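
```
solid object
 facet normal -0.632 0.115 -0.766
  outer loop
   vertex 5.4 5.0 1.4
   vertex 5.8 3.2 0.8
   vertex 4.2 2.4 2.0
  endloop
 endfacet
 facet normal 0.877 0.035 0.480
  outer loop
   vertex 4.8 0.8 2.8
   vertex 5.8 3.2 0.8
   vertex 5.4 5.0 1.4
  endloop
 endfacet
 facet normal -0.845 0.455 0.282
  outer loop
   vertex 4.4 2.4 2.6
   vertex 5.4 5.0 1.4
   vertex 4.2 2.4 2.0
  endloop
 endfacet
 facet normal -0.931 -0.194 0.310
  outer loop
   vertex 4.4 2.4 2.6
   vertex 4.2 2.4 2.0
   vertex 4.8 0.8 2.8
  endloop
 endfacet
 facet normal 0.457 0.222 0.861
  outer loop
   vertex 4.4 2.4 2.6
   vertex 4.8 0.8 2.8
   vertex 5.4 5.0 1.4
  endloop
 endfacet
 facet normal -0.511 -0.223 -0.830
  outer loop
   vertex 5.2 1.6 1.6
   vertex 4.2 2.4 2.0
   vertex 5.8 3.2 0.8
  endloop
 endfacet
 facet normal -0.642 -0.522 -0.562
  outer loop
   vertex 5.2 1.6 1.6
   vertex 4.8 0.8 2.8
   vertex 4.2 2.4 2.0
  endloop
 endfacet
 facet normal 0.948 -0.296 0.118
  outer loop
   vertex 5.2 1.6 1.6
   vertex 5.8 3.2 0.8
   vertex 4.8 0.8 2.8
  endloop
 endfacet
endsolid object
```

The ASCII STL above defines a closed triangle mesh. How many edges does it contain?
12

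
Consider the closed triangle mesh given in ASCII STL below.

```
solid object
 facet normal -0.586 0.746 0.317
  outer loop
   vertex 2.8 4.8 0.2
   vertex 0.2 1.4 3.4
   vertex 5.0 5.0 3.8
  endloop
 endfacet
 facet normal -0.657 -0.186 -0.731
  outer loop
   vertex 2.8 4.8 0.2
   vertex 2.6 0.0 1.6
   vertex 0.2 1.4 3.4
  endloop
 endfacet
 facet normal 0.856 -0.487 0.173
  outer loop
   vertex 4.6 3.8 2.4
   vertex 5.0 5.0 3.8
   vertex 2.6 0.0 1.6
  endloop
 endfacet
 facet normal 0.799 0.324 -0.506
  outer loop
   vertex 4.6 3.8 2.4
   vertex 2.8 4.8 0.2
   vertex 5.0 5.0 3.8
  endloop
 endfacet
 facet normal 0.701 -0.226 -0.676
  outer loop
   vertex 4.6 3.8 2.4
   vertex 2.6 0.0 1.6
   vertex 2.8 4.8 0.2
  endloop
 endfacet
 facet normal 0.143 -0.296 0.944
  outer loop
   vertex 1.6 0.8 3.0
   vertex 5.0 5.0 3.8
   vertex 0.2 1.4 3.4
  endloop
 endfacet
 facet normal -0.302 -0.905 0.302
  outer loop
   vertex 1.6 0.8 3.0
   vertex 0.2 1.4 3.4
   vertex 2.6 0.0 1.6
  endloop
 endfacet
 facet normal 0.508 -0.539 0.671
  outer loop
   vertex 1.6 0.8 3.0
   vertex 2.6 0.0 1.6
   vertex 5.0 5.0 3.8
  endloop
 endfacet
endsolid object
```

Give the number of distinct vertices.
6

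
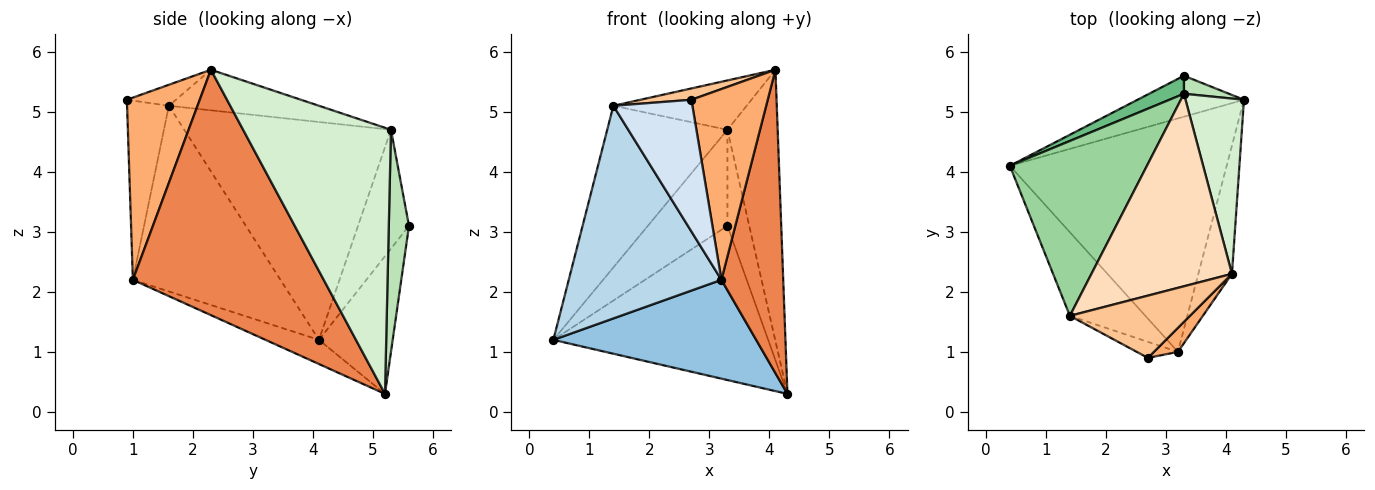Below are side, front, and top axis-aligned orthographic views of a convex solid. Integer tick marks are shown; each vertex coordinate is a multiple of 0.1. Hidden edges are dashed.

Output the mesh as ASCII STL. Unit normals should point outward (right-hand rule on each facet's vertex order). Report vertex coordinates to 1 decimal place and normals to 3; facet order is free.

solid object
 facet normal -0.315 0.917 -0.244
  outer loop
   vertex 3.3 5.6 3.1
   vertex 4.3 5.2 0.3
   vertex 0.4 4.1 1.2
  endloop
 endfacet
 facet normal -0.102 -0.388 -0.916
  outer loop
   vertex 3.2 1.0 2.2
   vertex 0.4 4.1 1.2
   vertex 4.3 5.2 0.3
  endloop
 endfacet
 facet normal -0.669 -0.692 -0.272
  outer loop
   vertex 1.4 1.6 5.1
   vertex 0.4 4.1 1.2
   vertex 3.2 1.0 2.2
  endloop
 endfacet
 facet normal -0.465 -0.879 -0.107
  outer loop
   vertex 1.4 1.6 5.1
   vertex 3.2 1.0 2.2
   vertex 2.7 0.9 5.2
  endloop
 endfacet
 facet normal 0.943 -0.305 -0.129
  outer loop
   vertex 4.1 2.3 5.7
   vertex 3.2 1.0 2.2
   vertex 4.3 5.2 0.3
  endloop
 endfacet
 facet normal 0.688 -0.720 0.091
  outer loop
   vertex 4.1 2.3 5.7
   vertex 2.7 0.9 5.2
   vertex 3.2 1.0 2.2
  endloop
 endfacet
 facet normal -0.170 -0.177 0.970
  outer loop
   vertex 4.1 2.3 5.7
   vertex 1.4 1.6 5.1
   vertex 2.7 0.9 5.2
  endloop
 endfacet
 facet normal -0.269 0.239 0.933
  outer loop
   vertex 3.3 5.3 4.7
   vertex 1.4 1.6 5.1
   vertex 4.1 2.3 5.7
  endloop
 endfacet
 facet normal -0.533 0.832 0.156
  outer loop
   vertex 3.3 5.3 4.7
   vertex 3.3 5.6 3.1
   vertex 0.4 4.1 1.2
  endloop
 endfacet
 facet normal -0.759 0.442 0.478
  outer loop
   vertex 3.3 5.3 4.7
   vertex 0.4 4.1 1.2
   vertex 1.4 1.6 5.1
  endloop
 endfacet
 facet normal 0.673 0.727 0.136
  outer loop
   vertex 3.3 5.3 4.7
   vertex 4.3 5.2 0.3
   vertex 3.3 5.6 3.1
  endloop
 endfacet
 facet normal 0.927 0.315 0.204
  outer loop
   vertex 3.3 5.3 4.7
   vertex 4.1 2.3 5.7
   vertex 4.3 5.2 0.3
  endloop
 endfacet
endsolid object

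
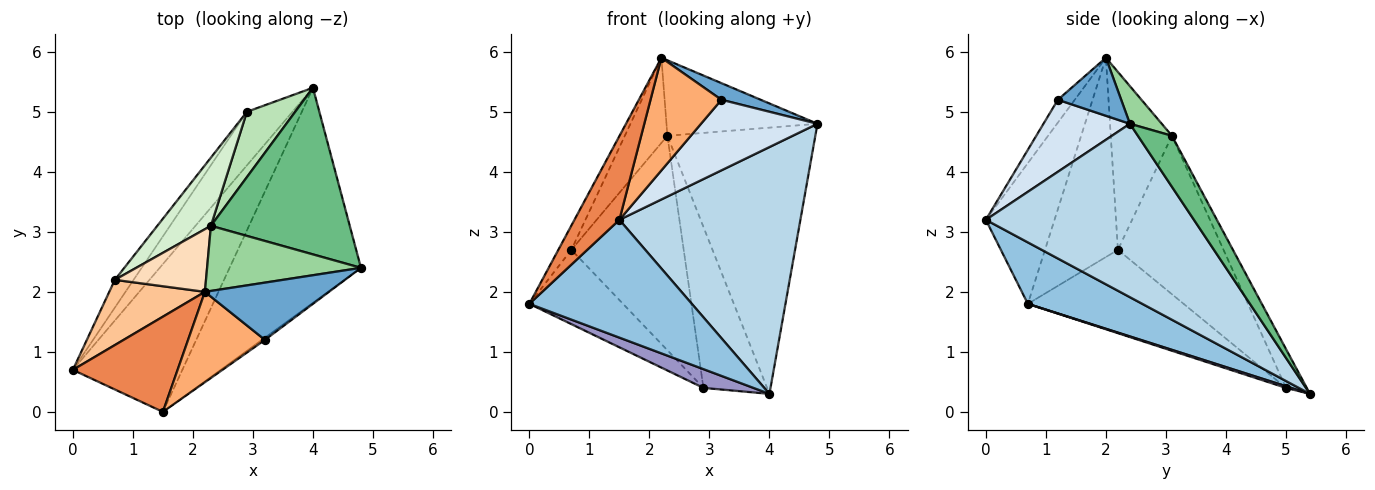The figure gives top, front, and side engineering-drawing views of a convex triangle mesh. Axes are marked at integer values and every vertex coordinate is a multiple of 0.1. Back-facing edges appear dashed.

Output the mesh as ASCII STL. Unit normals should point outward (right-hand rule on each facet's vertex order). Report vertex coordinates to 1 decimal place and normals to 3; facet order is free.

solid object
 facet normal 0.410 -0.254 0.876
  outer loop
   vertex 3.2 1.2 5.2
   vertex 4.8 2.4 4.8
   vertex 2.2 2.0 5.9
  endloop
 endfacet
 facet normal 0.402 -0.571 -0.716
  outer loop
   vertex 1.5 0.0 3.2
   vertex 0.0 0.7 1.8
   vertex 4.0 5.4 0.3
  endloop
 endfacet
 facet normal 0.655 -0.570 -0.496
  outer loop
   vertex 1.5 0.0 3.2
   vertex 4.0 5.4 0.3
   vertex 4.8 2.4 4.8
  endloop
 endfacet
 facet normal 0.596 -0.803 -0.025
  outer loop
   vertex 1.5 0.0 3.2
   vertex 4.8 2.4 4.8
   vertex 3.2 1.2 5.2
  endloop
 endfacet
 facet normal -0.710 -0.465 0.529
  outer loop
   vertex 1.5 0.0 3.2
   vertex 2.2 2.0 5.9
   vertex 0.0 0.7 1.8
  endloop
 endfacet
 facet normal -0.183 -0.767 0.615
  outer loop
   vertex 1.5 0.0 3.2
   vertex 3.2 1.2 5.2
   vertex 2.2 2.0 5.9
  endloop
 endfacet
 facet normal -0.890 0.159 0.427
  outer loop
   vertex 0.7 2.2 2.7
   vertex 0.0 0.7 1.8
   vertex 2.2 2.0 5.9
  endloop
 endfacet
 facet normal -0.757 0.527 0.388
  outer loop
   vertex 2.3 3.1 4.6
   vertex 0.7 2.2 2.7
   vertex 2.2 2.0 5.9
  endloop
 endfacet
 facet normal 0.191 0.832 0.521
  outer loop
   vertex 2.3 3.1 4.6
   vertex 4.8 2.4 4.8
   vertex 4.0 5.4 0.3
  endloop
 endfacet
 facet normal 0.158 0.748 0.645
  outer loop
   vertex 2.3 3.1 4.6
   vertex 2.2 2.0 5.9
   vertex 4.8 2.4 4.8
  endloop
 endfacet
 facet normal -0.290 0.887 0.360
  outer loop
   vertex 2.9 5.0 0.4
   vertex 2.3 3.1 4.6
   vertex 4.0 5.4 0.3
  endloop
 endfacet
 facet normal -0.667 0.710 0.226
  outer loop
   vertex 2.9 5.0 0.4
   vertex 0.7 2.2 2.7
   vertex 2.3 3.1 4.6
  endloop
 endfacet
 facet normal 0.034 -0.330 -0.943
  outer loop
   vertex 2.9 5.0 0.4
   vertex 4.0 5.4 0.3
   vertex 0.0 0.7 1.8
  endloop
 endfacet
 facet normal -0.842 0.506 -0.189
  outer loop
   vertex 2.9 5.0 0.4
   vertex 0.0 0.7 1.8
   vertex 0.7 2.2 2.7
  endloop
 endfacet
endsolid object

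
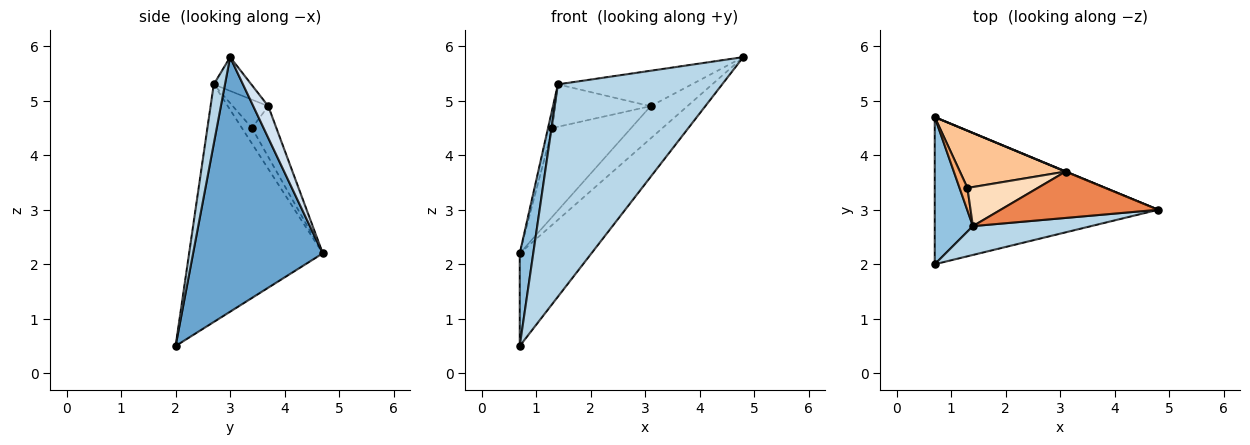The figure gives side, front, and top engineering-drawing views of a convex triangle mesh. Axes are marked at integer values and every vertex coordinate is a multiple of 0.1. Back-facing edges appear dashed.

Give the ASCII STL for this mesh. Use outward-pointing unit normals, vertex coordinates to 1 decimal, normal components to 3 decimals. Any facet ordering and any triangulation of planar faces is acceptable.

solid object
 facet normal 0.694 0.384 -0.609
  outer loop
   vertex 0.7 2.0 0.5
   vertex 0.7 4.7 2.2
   vertex 4.8 3.0 5.8
  endloop
 endfacet
 facet normal -0.982 -0.099 0.158
  outer loop
   vertex 1.4 2.7 5.3
   vertex 0.7 4.7 2.2
   vertex 0.7 2.0 0.5
  endloop
 endfacet
 facet normal 0.067 -0.989 0.134
  outer loop
   vertex 1.4 2.7 5.3
   vertex 0.7 2.0 0.5
   vertex 4.8 3.0 5.8
  endloop
 endfacet
 facet normal 0.377 0.926 0.008
  outer loop
   vertex 3.1 3.7 4.9
   vertex 4.8 3.0 5.8
   vertex 0.7 4.7 2.2
  endloop
 endfacet
 facet normal -0.168 0.599 0.783
  outer loop
   vertex 3.1 3.7 4.9
   vertex 1.4 2.7 5.3
   vertex 4.8 3.0 5.8
  endloop
 endfacet
 facet normal -0.830 0.364 0.422
  outer loop
   vertex 1.3 3.4 4.5
   vertex 0.7 4.7 2.2
   vertex 1.4 2.7 5.3
  endloop
 endfacet
 facet normal -0.252 0.813 0.525
  outer loop
   vertex 1.3 3.4 4.5
   vertex 3.1 3.7 4.9
   vertex 0.7 4.7 2.2
  endloop
 endfacet
 facet normal -0.263 0.709 0.654
  outer loop
   vertex 1.3 3.4 4.5
   vertex 1.4 2.7 5.3
   vertex 3.1 3.7 4.9
  endloop
 endfacet
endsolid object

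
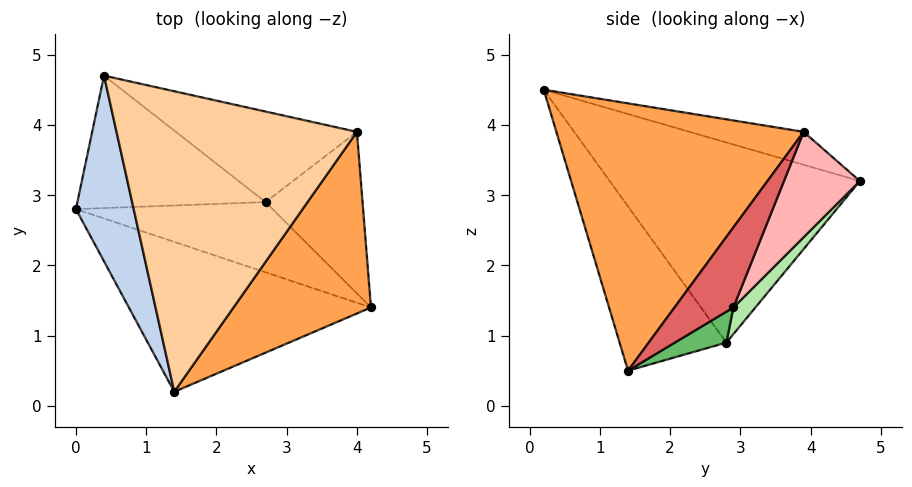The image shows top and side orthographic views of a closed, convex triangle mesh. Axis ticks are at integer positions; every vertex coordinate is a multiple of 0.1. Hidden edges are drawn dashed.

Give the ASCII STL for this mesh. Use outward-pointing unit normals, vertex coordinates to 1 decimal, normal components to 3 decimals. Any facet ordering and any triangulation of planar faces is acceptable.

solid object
 facet normal -0.319 -0.823 -0.470
  outer loop
   vertex 1.4 0.2 4.5
   vertex 0.0 2.8 0.9
   vertex 4.2 1.4 0.5
  endloop
 endfacet
 facet normal -0.952 -0.132 0.275
  outer loop
   vertex 0.4 4.7 3.2
   vertex 0.0 2.8 0.9
   vertex 1.4 0.2 4.5
  endloop
 endfacet
 facet normal 0.779 -0.482 0.401
  outer loop
   vertex 4.0 3.9 3.9
   vertex 1.4 0.2 4.5
   vertex 4.2 1.4 0.5
  endloop
 endfacet
 facet normal -0.132 0.248 0.960
  outer loop
   vertex 4.0 3.9 3.9
   vertex 0.4 4.7 3.2
   vertex 1.4 0.2 4.5
  endloop
 endfacet
 facet normal 0.124 0.599 -0.791
  outer loop
   vertex 2.7 2.9 1.4
   vertex 4.2 1.4 0.5
   vertex 0.0 2.8 0.9
  endloop
 endfacet
 facet normal 0.091 0.760 -0.644
  outer loop
   vertex 2.7 2.9 1.4
   vertex 0.0 2.8 0.9
   vertex 0.4 4.7 3.2
  endloop
 endfacet
 facet normal 0.429 0.740 -0.519
  outer loop
   vertex 2.7 2.9 1.4
   vertex 4.0 3.9 3.9
   vertex 4.2 1.4 0.5
  endloop
 endfacet
 facet normal 0.278 0.833 -0.478
  outer loop
   vertex 2.7 2.9 1.4
   vertex 0.4 4.7 3.2
   vertex 4.0 3.9 3.9
  endloop
 endfacet
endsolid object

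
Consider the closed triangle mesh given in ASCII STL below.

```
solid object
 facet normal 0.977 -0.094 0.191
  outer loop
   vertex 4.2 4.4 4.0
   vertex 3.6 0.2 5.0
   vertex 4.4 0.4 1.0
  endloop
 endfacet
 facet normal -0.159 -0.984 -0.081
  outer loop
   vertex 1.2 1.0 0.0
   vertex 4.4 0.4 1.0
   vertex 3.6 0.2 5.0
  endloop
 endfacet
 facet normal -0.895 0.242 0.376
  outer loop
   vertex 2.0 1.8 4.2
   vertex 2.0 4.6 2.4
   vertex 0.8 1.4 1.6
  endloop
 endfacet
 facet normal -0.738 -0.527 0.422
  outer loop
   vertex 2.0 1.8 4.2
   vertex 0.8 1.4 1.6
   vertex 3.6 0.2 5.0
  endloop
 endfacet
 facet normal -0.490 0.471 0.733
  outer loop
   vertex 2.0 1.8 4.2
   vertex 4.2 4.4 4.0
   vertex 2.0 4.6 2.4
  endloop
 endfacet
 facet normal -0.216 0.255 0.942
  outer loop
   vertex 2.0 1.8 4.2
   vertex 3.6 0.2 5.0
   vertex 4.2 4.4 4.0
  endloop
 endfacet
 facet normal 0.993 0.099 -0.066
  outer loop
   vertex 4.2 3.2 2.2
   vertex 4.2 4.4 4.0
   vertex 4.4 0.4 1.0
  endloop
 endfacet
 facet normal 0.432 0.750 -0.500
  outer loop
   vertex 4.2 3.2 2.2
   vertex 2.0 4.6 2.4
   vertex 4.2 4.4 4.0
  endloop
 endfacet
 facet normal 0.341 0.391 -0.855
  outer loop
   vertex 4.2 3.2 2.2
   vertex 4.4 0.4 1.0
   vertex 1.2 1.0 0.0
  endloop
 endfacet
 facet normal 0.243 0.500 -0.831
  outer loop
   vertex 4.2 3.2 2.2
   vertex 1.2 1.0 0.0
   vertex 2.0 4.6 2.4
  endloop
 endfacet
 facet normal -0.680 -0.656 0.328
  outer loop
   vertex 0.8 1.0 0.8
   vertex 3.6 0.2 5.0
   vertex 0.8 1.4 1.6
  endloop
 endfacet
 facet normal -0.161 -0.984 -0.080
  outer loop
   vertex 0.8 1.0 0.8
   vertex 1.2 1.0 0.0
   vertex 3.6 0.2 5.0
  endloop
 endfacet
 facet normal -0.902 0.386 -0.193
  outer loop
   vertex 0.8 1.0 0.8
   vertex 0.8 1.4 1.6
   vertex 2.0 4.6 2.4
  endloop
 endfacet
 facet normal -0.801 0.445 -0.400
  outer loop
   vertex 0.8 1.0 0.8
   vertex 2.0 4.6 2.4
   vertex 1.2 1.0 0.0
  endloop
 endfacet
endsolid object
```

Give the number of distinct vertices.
9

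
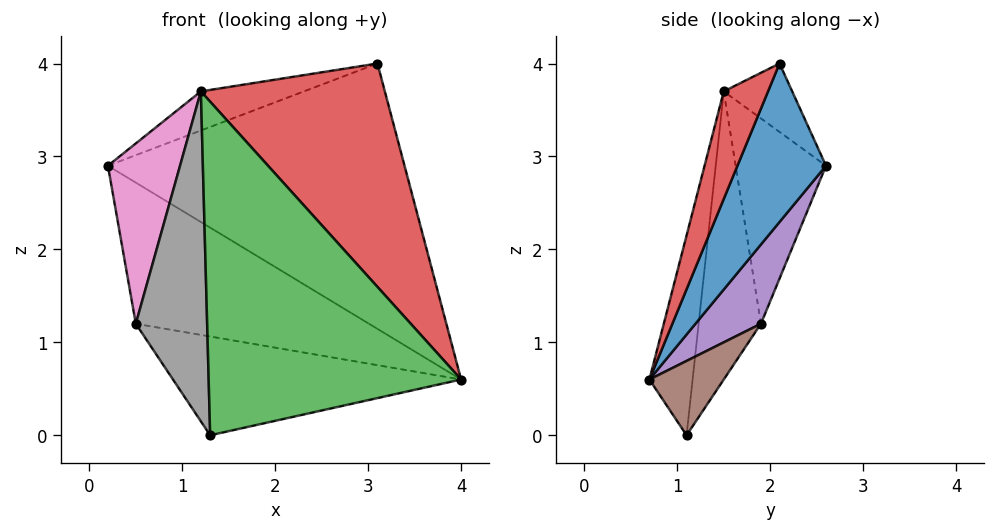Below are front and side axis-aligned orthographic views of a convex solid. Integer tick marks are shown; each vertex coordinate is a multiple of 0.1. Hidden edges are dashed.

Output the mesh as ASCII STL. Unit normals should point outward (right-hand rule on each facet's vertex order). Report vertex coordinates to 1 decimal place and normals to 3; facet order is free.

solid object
 facet normal 0.273 0.913 -0.304
  outer loop
   vertex 3.1 2.1 4.0
   vertex 4.0 0.7 0.6
   vertex 0.2 2.6 2.9
  endloop
 endfacet
 facet normal -0.264 0.398 0.878
  outer loop
   vertex 1.2 1.5 3.7
   vertex 3.1 2.1 4.0
   vertex 0.2 2.6 2.9
  endloop
 endfacet
 facet normal -0.168 -0.981 0.101
  outer loop
   vertex 1.2 1.5 3.7
   vertex 1.3 1.1 0.0
   vertex 4.0 0.7 0.6
  endloop
 endfacet
 facet normal 0.212 -0.882 0.420
  outer loop
   vertex 1.2 1.5 3.7
   vertex 4.0 0.7 0.6
   vertex 3.1 2.1 4.0
  endloop
 endfacet
 facet normal 0.255 0.909 -0.329
  outer loop
   vertex 0.5 1.9 1.2
   vertex 0.2 2.6 2.9
   vertex 4.0 0.7 0.6
  endloop
 endfacet
 facet normal 0.225 0.873 -0.432
  outer loop
   vertex 0.5 1.9 1.2
   vertex 4.0 0.7 0.6
   vertex 1.3 1.1 0.0
  endloop
 endfacet
 facet normal -0.776 -0.620 0.118
  outer loop
   vertex 0.5 1.9 1.2
   vertex 1.2 1.5 3.7
   vertex 0.2 2.6 2.9
  endloop
 endfacet
 facet normal -0.656 -0.752 0.064
  outer loop
   vertex 0.5 1.9 1.2
   vertex 1.3 1.1 0.0
   vertex 1.2 1.5 3.7
  endloop
 endfacet
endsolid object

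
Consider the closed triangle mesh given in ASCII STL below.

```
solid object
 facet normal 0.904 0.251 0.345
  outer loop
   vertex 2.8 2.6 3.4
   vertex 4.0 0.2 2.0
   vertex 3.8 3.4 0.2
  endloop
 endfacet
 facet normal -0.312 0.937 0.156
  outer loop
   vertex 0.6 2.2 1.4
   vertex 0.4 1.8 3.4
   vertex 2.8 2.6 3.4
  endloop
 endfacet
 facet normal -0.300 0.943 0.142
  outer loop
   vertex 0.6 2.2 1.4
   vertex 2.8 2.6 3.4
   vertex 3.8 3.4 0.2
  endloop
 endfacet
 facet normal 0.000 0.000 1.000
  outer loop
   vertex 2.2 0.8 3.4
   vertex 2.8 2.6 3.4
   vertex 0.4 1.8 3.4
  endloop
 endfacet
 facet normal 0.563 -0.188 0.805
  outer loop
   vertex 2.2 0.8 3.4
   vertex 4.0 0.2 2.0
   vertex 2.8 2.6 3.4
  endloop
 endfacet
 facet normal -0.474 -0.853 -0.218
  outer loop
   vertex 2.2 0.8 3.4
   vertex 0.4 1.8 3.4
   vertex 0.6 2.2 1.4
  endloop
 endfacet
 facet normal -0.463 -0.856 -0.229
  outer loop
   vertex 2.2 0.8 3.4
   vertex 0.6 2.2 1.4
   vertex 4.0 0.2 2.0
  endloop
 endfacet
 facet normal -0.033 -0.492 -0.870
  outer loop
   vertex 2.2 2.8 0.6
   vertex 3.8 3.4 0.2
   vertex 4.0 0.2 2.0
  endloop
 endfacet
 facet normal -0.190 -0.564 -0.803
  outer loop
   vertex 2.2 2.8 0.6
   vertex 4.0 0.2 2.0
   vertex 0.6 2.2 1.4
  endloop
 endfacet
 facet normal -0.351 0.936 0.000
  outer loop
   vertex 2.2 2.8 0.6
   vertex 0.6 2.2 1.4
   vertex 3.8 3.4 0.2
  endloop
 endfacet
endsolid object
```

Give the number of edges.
15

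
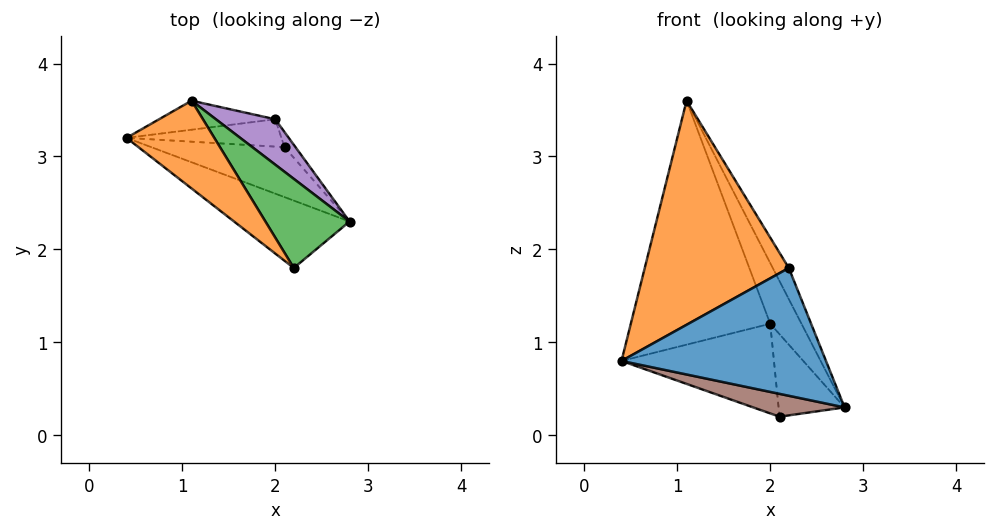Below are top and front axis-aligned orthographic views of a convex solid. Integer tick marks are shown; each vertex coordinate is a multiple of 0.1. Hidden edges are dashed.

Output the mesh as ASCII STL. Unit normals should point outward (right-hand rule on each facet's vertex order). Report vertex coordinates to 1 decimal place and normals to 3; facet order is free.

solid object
 facet normal -0.394 -0.813 -0.429
  outer loop
   vertex 2.2 1.8 1.8
   vertex 0.4 3.2 0.8
   vertex 2.8 2.3 0.3
  endloop
 endfacet
 facet normal -0.680 -0.683 0.267
  outer loop
   vertex 1.1 3.6 3.6
   vertex 0.4 3.2 0.8
   vertex 2.2 1.8 1.8
  endloop
 endfacet
 facet normal 0.902 0.143 0.408
  outer loop
   vertex 1.1 3.6 3.6
   vertex 2.2 1.8 1.8
   vertex 2.8 2.3 0.3
  endloop
 endfacet
 facet normal -0.094 0.989 -0.118
  outer loop
   vertex 2.0 3.4 1.2
   vertex 0.4 3.2 0.8
   vertex 1.1 3.6 3.6
  endloop
 endfacet
 facet normal 0.871 0.393 0.294
  outer loop
   vertex 2.0 3.4 1.2
   vertex 1.1 3.6 3.6
   vertex 2.8 2.3 0.3
  endloop
 endfacet
 facet normal -0.326 -0.393 -0.860
  outer loop
   vertex 2.1 3.1 0.2
   vertex 2.8 2.3 0.3
   vertex 0.4 3.2 0.8
  endloop
 endfacet
 facet normal -0.047 0.955 -0.291
  outer loop
   vertex 2.1 3.1 0.2
   vertex 0.4 3.2 0.8
   vertex 2.0 3.4 1.2
  endloop
 endfacet
 facet normal 0.755 0.645 -0.118
  outer loop
   vertex 2.1 3.1 0.2
   vertex 2.0 3.4 1.2
   vertex 2.8 2.3 0.3
  endloop
 endfacet
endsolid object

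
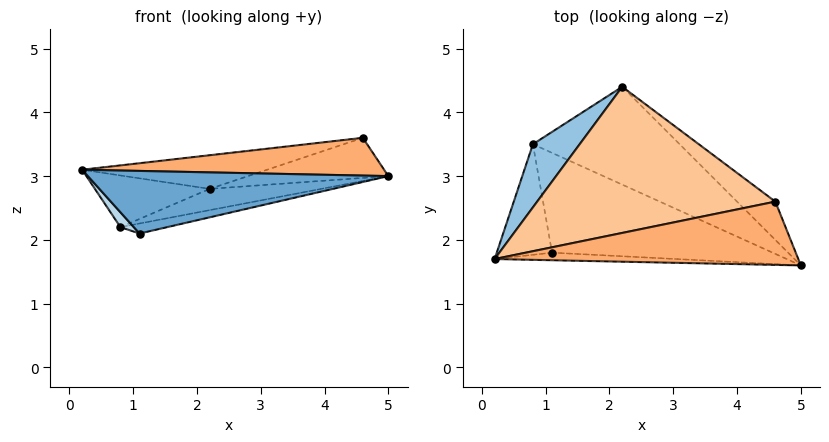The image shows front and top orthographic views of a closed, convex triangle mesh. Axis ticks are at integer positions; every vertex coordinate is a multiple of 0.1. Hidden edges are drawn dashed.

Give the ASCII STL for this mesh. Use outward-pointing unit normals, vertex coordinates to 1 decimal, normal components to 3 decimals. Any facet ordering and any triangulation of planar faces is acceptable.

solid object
 facet normal -0.023 -0.992 -0.120
  outer loop
   vertex 1.1 1.8 2.1
   vertex 5.0 1.6 3.0
   vertex 0.2 1.7 3.1
  endloop
 endfacet
 facet normal -0.594 0.509 0.623
  outer loop
   vertex 0.8 3.5 2.2
   vertex 0.2 1.7 3.1
   vertex 2.2 4.4 2.8
  endloop
 endfacet
 facet normal -0.736 -0.090 -0.671
  outer loop
   vertex 0.8 3.5 2.2
   vertex 1.1 1.8 2.1
   vertex 0.2 1.7 3.1
  endloop
 endfacet
 facet normal 0.272 0.204 -0.940
  outer loop
   vertex 0.8 3.5 2.2
   vertex 2.2 4.4 2.8
   vertex 5.0 1.6 3.0
  endloop
 endfacet
 facet normal 0.229 0.097 -0.969
  outer loop
   vertex 0.8 3.5 2.2
   vertex 5.0 1.6 3.0
   vertex 1.1 1.8 2.1
  endloop
 endfacet
 facet normal 0.007 -0.512 0.859
  outer loop
   vertex 4.6 2.6 3.6
   vertex 0.2 1.7 3.1
   vertex 5.0 1.6 3.0
  endloop
 endfacet
 facet normal -0.155 0.222 0.963
  outer loop
   vertex 4.6 2.6 3.6
   vertex 2.2 4.4 2.8
   vertex 0.2 1.7 3.1
  endloop
 endfacet
 facet normal 0.611 0.572 -0.546
  outer loop
   vertex 4.6 2.6 3.6
   vertex 5.0 1.6 3.0
   vertex 2.2 4.4 2.8
  endloop
 endfacet
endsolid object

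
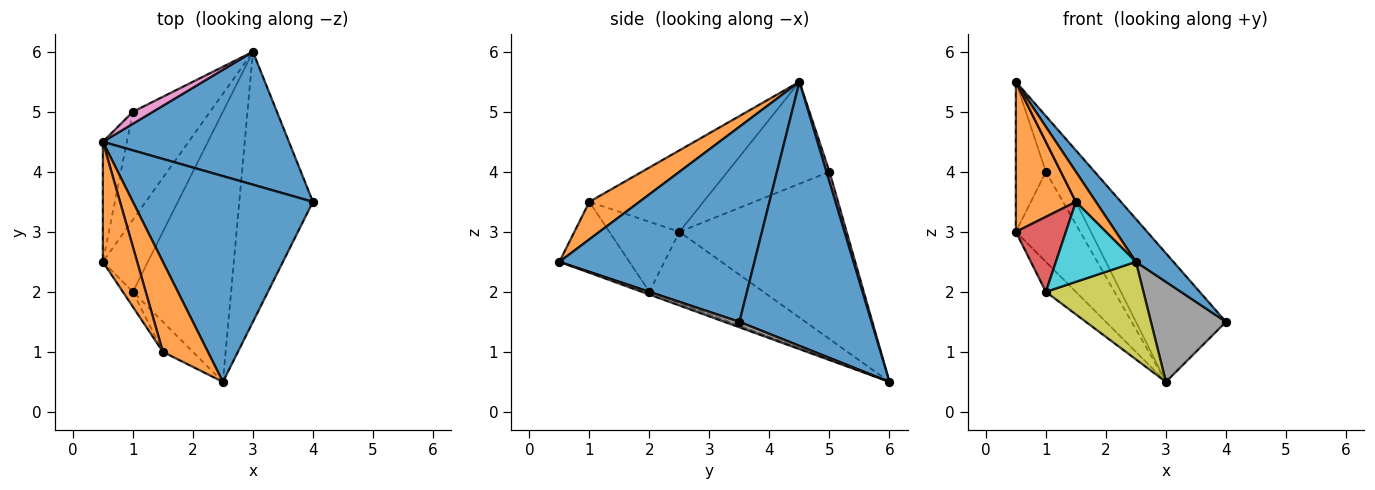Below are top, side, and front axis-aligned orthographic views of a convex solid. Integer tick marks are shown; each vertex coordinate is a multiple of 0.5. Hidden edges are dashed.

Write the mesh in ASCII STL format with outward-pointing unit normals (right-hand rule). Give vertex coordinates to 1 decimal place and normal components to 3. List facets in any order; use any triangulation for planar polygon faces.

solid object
 facet normal 0.714 0.487 0.503
  outer loop
   vertex 0.5 4.5 5.5
   vertex 4.0 3.5 1.5
   vertex 3.0 6.0 0.5
  endloop
 endfacet
 facet normal -0.829 -0.436 0.349
  outer loop
   vertex 1.5 1.0 3.5
   vertex 0.5 4.5 5.5
   vertex 0.5 2.5 3.0
  endloop
 endfacet
 facet normal -0.825 0.217 -0.521
  outer loop
   vertex 1.0 2.0 2.0
   vertex 0.5 2.5 3.0
   vertex 3.0 6.0 0.5
  endloop
 endfacet
 facet normal -0.808 -0.577 -0.115
  outer loop
   vertex 1.0 2.0 2.0
   vertex 1.5 1.0 3.5
   vertex 0.5 2.5 3.0
  endloop
 endfacet
 facet normal -0.857 0.330 -0.396
  outer loop
   vertex 1.0 5.0 4.0
   vertex 3.0 6.0 0.5
   vertex 0.5 2.5 3.0
  endloop
 endfacet
 facet normal -0.936 0.275 -0.220
  outer loop
   vertex 1.0 5.0 4.0
   vertex 0.5 2.5 3.0
   vertex 0.5 4.5 5.5
  endloop
 endfacet
 facet normal 0.183 0.913 0.365
  outer loop
   vertex 1.0 5.0 4.0
   vertex 0.5 4.5 5.5
   vertex 3.0 6.0 0.5
  endloop
 endfacet
 facet normal 0.069 -0.346 -0.935
  outer loop
   vertex 2.5 0.5 2.5
   vertex 3.0 6.0 0.5
   vertex 4.0 3.5 1.5
  endloop
 endfacet
 facet normal -0.026 -0.340 -0.940
  outer loop
   vertex 2.5 0.5 2.5
   vertex 1.0 2.0 2.0
   vertex 3.0 6.0 0.5
  endloop
 endfacet
 facet normal -0.634 -0.724 -0.272
  outer loop
   vertex 2.5 0.5 2.5
   vertex 1.5 1.0 3.5
   vertex 1.0 2.0 2.0
  endloop
 endfacet
 facet normal 0.728 -0.140 0.672
  outer loop
   vertex 2.5 0.5 2.5
   vertex 4.0 3.5 1.5
   vertex 0.5 4.5 5.5
  endloop
 endfacet
 facet normal 0.620 -0.248 0.744
  outer loop
   vertex 2.5 0.5 2.5
   vertex 0.5 4.5 5.5
   vertex 1.5 1.0 3.5
  endloop
 endfacet
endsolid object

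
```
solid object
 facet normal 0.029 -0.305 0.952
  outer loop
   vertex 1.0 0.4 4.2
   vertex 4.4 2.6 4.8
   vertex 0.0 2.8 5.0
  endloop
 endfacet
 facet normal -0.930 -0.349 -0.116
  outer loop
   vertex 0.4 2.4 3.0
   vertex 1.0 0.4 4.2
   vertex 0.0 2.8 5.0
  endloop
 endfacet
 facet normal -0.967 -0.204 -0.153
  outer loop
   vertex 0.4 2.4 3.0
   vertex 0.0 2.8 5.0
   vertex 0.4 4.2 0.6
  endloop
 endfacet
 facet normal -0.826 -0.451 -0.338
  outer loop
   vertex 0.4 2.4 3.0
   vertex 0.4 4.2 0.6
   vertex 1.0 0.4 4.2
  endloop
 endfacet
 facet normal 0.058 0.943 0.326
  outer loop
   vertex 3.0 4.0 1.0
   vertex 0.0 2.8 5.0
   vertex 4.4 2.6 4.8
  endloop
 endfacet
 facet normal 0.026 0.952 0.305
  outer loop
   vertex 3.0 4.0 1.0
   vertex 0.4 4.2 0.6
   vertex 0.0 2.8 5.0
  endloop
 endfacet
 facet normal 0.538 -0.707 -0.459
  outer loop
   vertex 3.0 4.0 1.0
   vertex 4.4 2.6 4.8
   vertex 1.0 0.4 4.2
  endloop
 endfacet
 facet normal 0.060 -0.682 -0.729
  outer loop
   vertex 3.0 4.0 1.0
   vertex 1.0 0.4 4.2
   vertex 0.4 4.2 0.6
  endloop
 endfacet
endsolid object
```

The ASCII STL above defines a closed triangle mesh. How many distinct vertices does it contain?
6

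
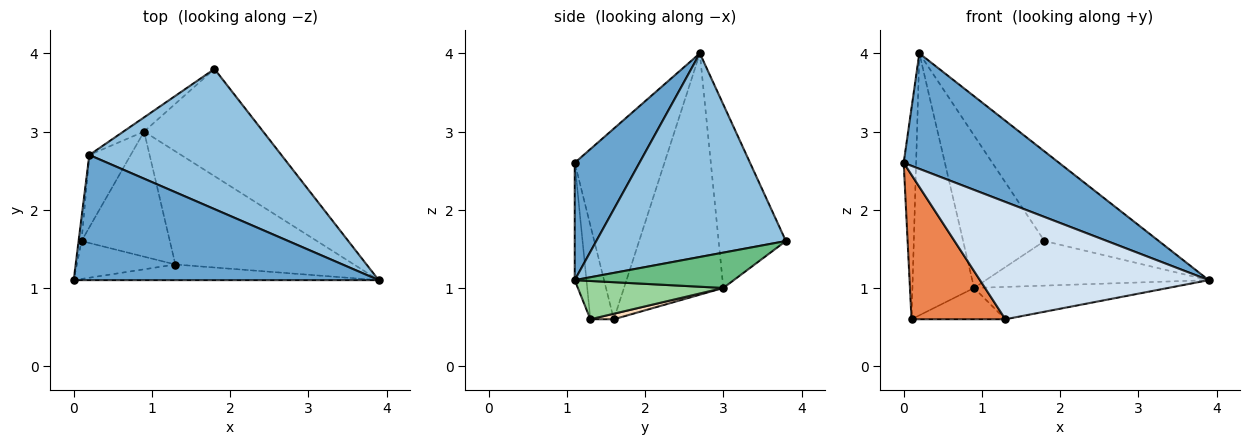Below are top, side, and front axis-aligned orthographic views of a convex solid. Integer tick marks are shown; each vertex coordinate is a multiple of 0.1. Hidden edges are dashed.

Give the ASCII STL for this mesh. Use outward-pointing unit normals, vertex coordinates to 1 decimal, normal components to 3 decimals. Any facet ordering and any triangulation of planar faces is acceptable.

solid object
 facet normal 0.272 -0.653 0.707
  outer loop
   vertex 0.2 2.7 4.0
   vertex 0.0 1.1 2.6
   vertex 3.9 1.1 1.1
  endloop
 endfacet
 facet normal 0.666 0.402 0.628
  outer loop
   vertex 0.2 2.7 4.0
   vertex 3.9 1.1 1.1
   vertex 1.8 3.8 1.6
  endloop
 endfacet
 facet normal -0.990 0.137 -0.015
  outer loop
   vertex 0.2 2.7 4.0
   vertex 0.1 1.6 0.6
   vertex 0.0 1.1 2.6
  endloop
 endfacet
 facet normal -0.051 -0.990 -0.132
  outer loop
   vertex 1.3 1.3 0.6
   vertex 3.9 1.1 1.1
   vertex 0.0 1.1 2.6
  endloop
 endfacet
 facet normal -0.235 -0.940 -0.247
  outer loop
   vertex 1.3 1.3 0.6
   vertex 0.0 1.1 2.6
   vertex 0.1 1.6 0.6
  endloop
 endfacet
 facet normal -0.636 0.769 -0.071
  outer loop
   vertex 0.9 3.0 1.0
   vertex 0.2 2.7 4.0
   vertex 1.8 3.8 1.6
  endloop
 endfacet
 facet normal -0.841 0.522 -0.144
  outer loop
   vertex 0.9 3.0 1.0
   vertex 0.1 1.6 0.6
   vertex 0.2 2.7 4.0
  endloop
 endfacet
 facet normal 0.061 0.242 -0.968
  outer loop
   vertex 0.9 3.0 1.0
   vertex 1.3 1.3 0.6
   vertex 0.1 1.6 0.6
  endloop
 endfacet
 facet normal 0.264 0.370 -0.890
  outer loop
   vertex 0.9 3.0 1.0
   vertex 1.8 3.8 1.6
   vertex 3.9 1.1 1.1
  endloop
 endfacet
 facet normal 0.202 0.269 -0.942
  outer loop
   vertex 0.9 3.0 1.0
   vertex 3.9 1.1 1.1
   vertex 1.3 1.3 0.6
  endloop
 endfacet
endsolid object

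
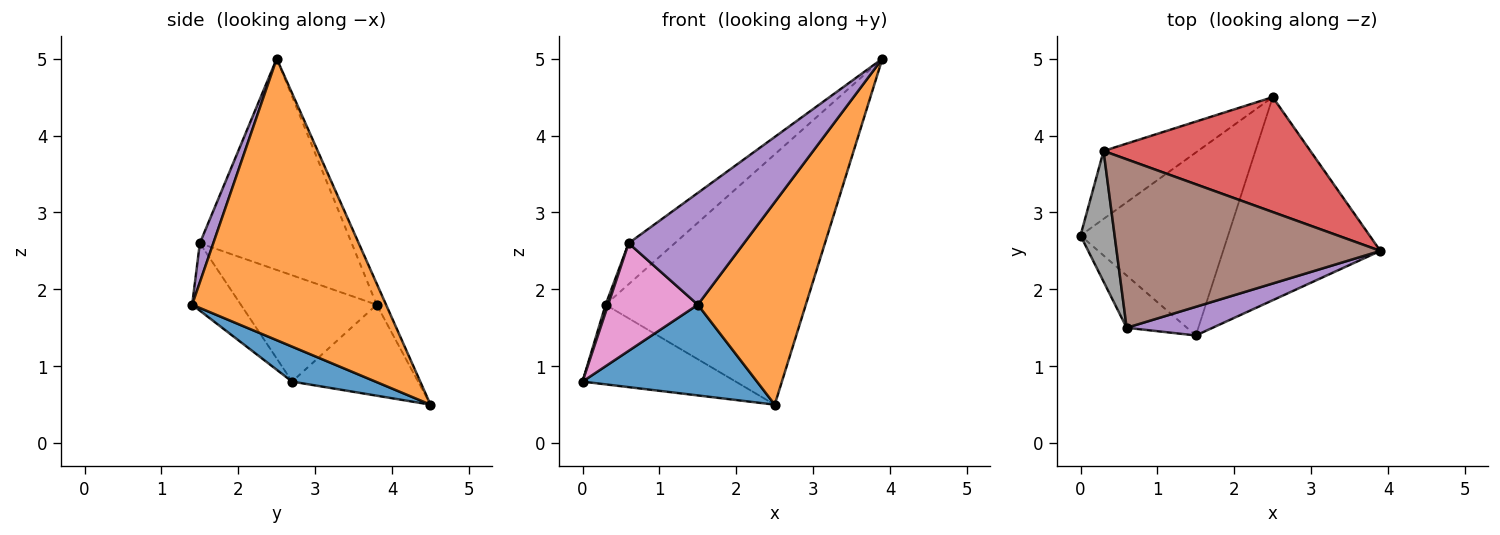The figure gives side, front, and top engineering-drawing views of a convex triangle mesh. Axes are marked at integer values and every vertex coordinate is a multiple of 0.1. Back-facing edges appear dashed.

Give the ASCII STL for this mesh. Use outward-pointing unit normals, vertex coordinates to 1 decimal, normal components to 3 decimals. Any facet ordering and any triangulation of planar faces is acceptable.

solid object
 facet normal 0.208 -0.435 -0.876
  outer loop
   vertex 1.5 1.4 1.8
   vertex 0.0 2.7 0.8
   vertex 2.5 4.5 0.5
  endloop
 endfacet
 facet normal 0.785 -0.437 -0.439
  outer loop
   vertex 1.5 1.4 1.8
   vertex 2.5 4.5 0.5
   vertex 3.9 2.5 5.0
  endloop
 endfacet
 facet normal -0.530 0.645 -0.550
  outer loop
   vertex 0.3 3.8 1.8
   vertex 2.5 4.5 0.5
   vertex 0.0 2.7 0.8
  endloop
 endfacet
 facet normal -0.043 0.908 0.417
  outer loop
   vertex 0.3 3.8 1.8
   vertex 3.9 2.5 5.0
   vertex 2.5 4.5 0.5
  endloop
 endfacet
 facet normal 0.112 -0.963 0.247
  outer loop
   vertex 0.6 1.5 2.6
   vertex 1.5 1.4 1.8
   vertex 3.9 2.5 5.0
  endloop
 endfacet
 facet normal -0.614 0.187 0.767
  outer loop
   vertex 0.6 1.5 2.6
   vertex 3.9 2.5 5.0
   vertex 0.3 3.8 1.8
  endloop
 endfacet
 facet normal -0.439 -0.808 -0.393
  outer loop
   vertex 0.6 1.5 2.6
   vertex 0.0 2.7 0.8
   vertex 1.5 1.4 1.8
  endloop
 endfacet
 facet normal -0.952 -0.018 0.305
  outer loop
   vertex 0.6 1.5 2.6
   vertex 0.3 3.8 1.8
   vertex 0.0 2.7 0.8
  endloop
 endfacet
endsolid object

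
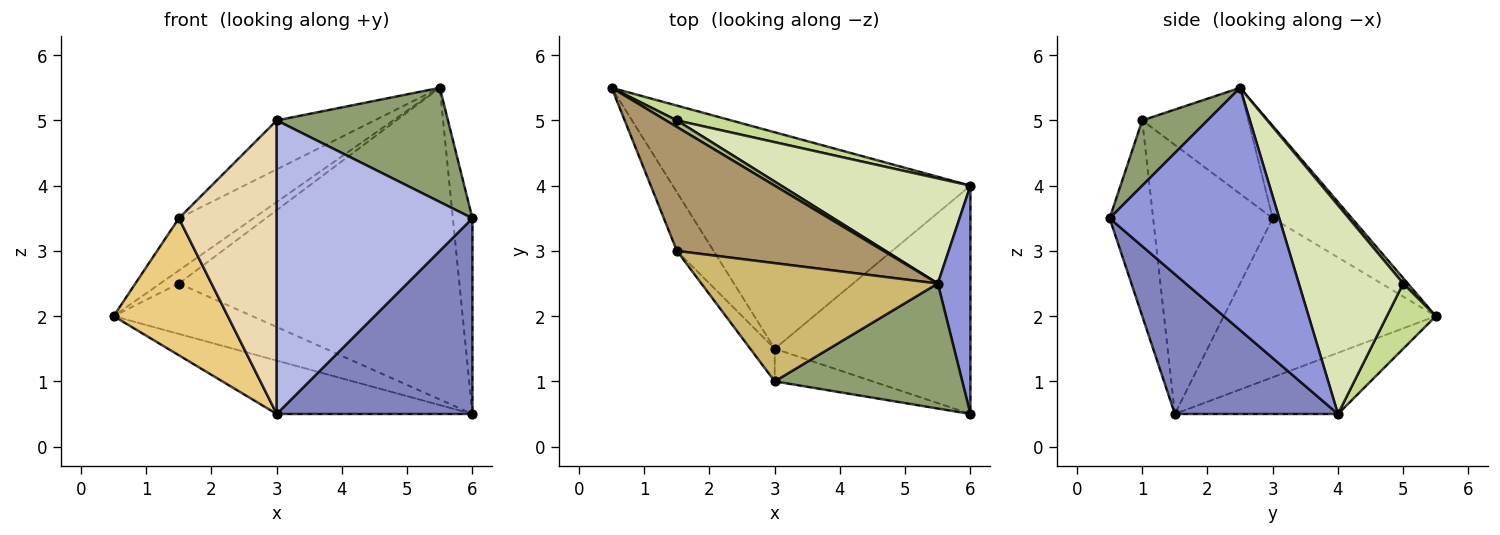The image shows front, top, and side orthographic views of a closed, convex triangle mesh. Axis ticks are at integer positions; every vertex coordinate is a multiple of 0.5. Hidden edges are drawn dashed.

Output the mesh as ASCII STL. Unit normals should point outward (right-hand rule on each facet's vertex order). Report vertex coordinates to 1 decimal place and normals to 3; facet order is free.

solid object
 facet normal -0.196 0.235 -0.952
  outer loop
   vertex 6.0 4.0 0.5
   vertex 3.0 1.5 0.5
   vertex 0.5 5.5 2.0
  endloop
 endfacet
 facet normal 0.477 -0.572 -0.667
  outer loop
   vertex 6.0 4.0 0.5
   vertex 6.0 0.5 3.5
   vertex 3.0 1.5 0.5
  endloop
 endfacet
 facet normal 0.985 0.114 0.133
  outer loop
   vertex 6.0 4.0 0.5
   vertex 5.5 2.5 5.5
   vertex 6.0 0.5 3.5
  endloop
 endfacet
 facet normal -0.216 -0.970 -0.108
  outer loop
   vertex 3.0 1.0 5.0
   vertex 3.0 1.5 0.5
   vertex 6.0 0.5 3.5
  endloop
 endfacet
 facet normal 0.249 -0.653 0.715
  outer loop
   vertex 3.0 1.0 5.0
   vertex 6.0 0.5 3.5
   vertex 5.5 2.5 5.5
  endloop
 endfacet
 facet normal 0.218 0.873 0.436
  outer loop
   vertex 1.5 5.0 2.5
   vertex 0.5 5.5 2.0
   vertex 5.5 2.5 5.5
  endloop
 endfacet
 facet normal 0.321 0.909 0.267
  outer loop
   vertex 1.5 5.0 2.5
   vertex 6.0 4.0 0.5
   vertex 0.5 5.5 2.0
  endloop
 endfacet
 facet normal 0.333 0.894 0.301
  outer loop
   vertex 1.5 5.0 2.5
   vertex 5.5 2.5 5.5
   vertex 6.0 4.0 0.5
  endloop
 endfacet
 facet normal -0.381 0.359 0.852
  outer loop
   vertex 1.5 3.0 3.5
   vertex 5.5 2.5 5.5
   vertex 0.5 5.5 2.0
  endloop
 endfacet
 facet normal -0.383 0.353 0.854
  outer loop
   vertex 1.5 3.0 3.5
   vertex 3.0 1.0 5.0
   vertex 5.5 2.5 5.5
  endloop
 endfacet
 facet normal -0.863 -0.465 -0.199
  outer loop
   vertex 1.5 3.0 3.5
   vertex 0.5 5.5 2.0
   vertex 3.0 1.5 0.5
  endloop
 endfacet
 facet normal -0.772 -0.632 -0.070
  outer loop
   vertex 1.5 3.0 3.5
   vertex 3.0 1.5 0.5
   vertex 3.0 1.0 5.0
  endloop
 endfacet
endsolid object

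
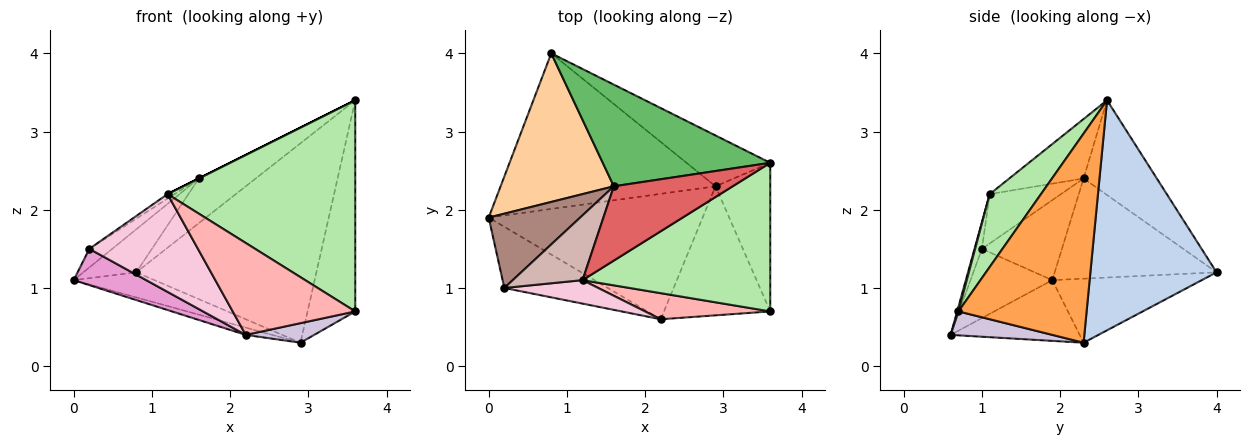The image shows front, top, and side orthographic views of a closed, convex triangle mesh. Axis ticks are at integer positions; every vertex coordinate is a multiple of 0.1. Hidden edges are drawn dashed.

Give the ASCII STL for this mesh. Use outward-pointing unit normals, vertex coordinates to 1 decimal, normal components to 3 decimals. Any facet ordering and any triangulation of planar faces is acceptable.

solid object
 facet normal -0.282 0.153 -0.947
  outer loop
   vertex 2.9 2.3 0.3
   vertex 0.0 1.9 1.1
   vertex 0.8 4.0 1.2
  endloop
 endfacet
 facet normal 0.562 0.802 -0.204
  outer loop
   vertex 2.9 2.3 0.3
   vertex 0.8 4.0 1.2
   vertex 3.6 2.6 3.4
  endloop
 endfacet
 facet normal 0.910 0.339 -0.238
  outer loop
   vertex 3.6 0.7 0.7
   vertex 2.9 2.3 0.3
   vertex 3.6 2.6 3.4
  endloop
 endfacet
 facet normal -0.648 0.212 0.732
  outer loop
   vertex 1.6 2.3 2.4
   vertex 0.8 4.0 1.2
   vertex 0.0 1.9 1.1
  endloop
 endfacet
 facet normal -0.460 0.357 0.813
  outer loop
   vertex 1.6 2.3 2.4
   vertex 3.6 2.6 3.4
   vertex 0.8 4.0 1.2
  endloop
 endfacet
 facet normal 0.218 -0.798 0.562
  outer loop
   vertex 1.2 1.1 2.2
   vertex 3.6 0.7 0.7
   vertex 3.6 2.6 3.4
  endloop
 endfacet
 facet normal -0.447 0.000 0.894
  outer loop
   vertex 1.2 1.1 2.2
   vertex 3.6 2.6 3.4
   vertex 1.6 2.3 2.4
  endloop
 endfacet
 facet normal 0.010 -0.962 0.273
  outer loop
   vertex 2.2 0.6 0.4
   vertex 3.6 0.7 0.7
   vertex 1.2 1.1 2.2
  endloop
 endfacet
 facet normal -0.273 0.056 -0.960
  outer loop
   vertex 2.2 0.6 0.4
   vertex 0.0 1.9 1.1
   vertex 2.9 2.3 0.3
  endloop
 endfacet
 facet normal 0.217 -0.146 -0.965
  outer loop
   vertex 2.2 0.6 0.4
   vertex 2.9 2.3 0.3
   vertex 3.6 0.7 0.7
  endloop
 endfacet
 facet normal -0.647 0.185 0.740
  outer loop
   vertex 0.2 1.0 1.5
   vertex 1.6 2.3 2.4
   vertex 0.0 1.9 1.1
  endloop
 endfacet
 facet normal -0.576 0.056 0.815
  outer loop
   vertex 0.2 1.0 1.5
   vertex 1.2 1.1 2.2
   vertex 1.6 2.3 2.4
  endloop
 endfacet
 facet normal -0.499 -0.442 -0.746
  outer loop
   vertex 0.2 1.0 1.5
   vertex 0.0 1.9 1.1
   vertex 2.2 0.6 0.4
  endloop
 endfacet
 facet normal -0.066 -0.970 0.233
  outer loop
   vertex 0.2 1.0 1.5
   vertex 2.2 0.6 0.4
   vertex 1.2 1.1 2.2
  endloop
 endfacet
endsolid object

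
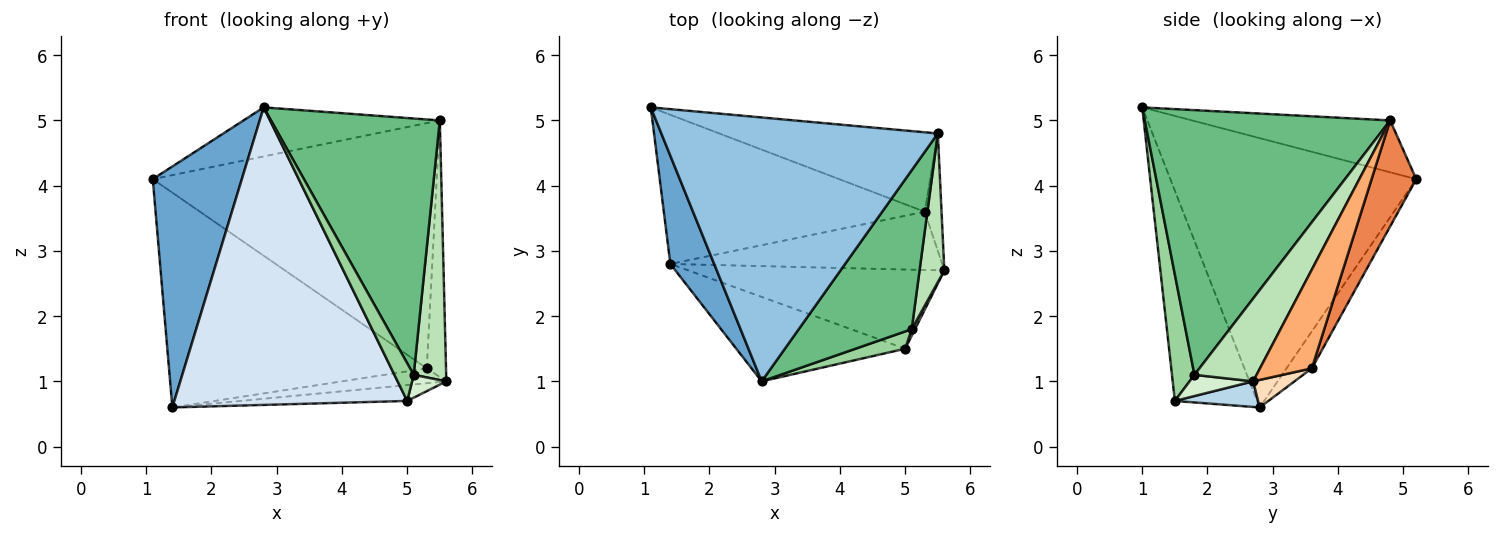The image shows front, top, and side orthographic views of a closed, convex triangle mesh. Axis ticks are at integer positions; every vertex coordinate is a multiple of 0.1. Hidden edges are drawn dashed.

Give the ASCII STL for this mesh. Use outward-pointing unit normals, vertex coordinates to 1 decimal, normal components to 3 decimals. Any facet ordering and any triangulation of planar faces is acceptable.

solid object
 facet normal -0.929 -0.337 0.151
  outer loop
   vertex 1.4 2.8 0.6
   vertex 2.8 1.0 5.2
   vertex 1.1 5.2 4.1
  endloop
 endfacet
 facet normal -0.181 0.180 0.967
  outer loop
   vertex 5.5 4.8 5.0
   vertex 1.1 5.2 4.1
   vertex 2.8 1.0 5.2
  endloop
 endfacet
 facet normal 0.098 0.195 -0.976
  outer loop
   vertex 5.0 1.5 0.7
   vertex 1.4 2.8 0.6
   vertex 5.6 2.7 1.0
  endloop
 endfacet
 facet normal -0.322 -0.911 -0.259
  outer loop
   vertex 5.0 1.5 0.7
   vertex 2.8 1.0 5.2
   vertex 1.4 2.8 0.6
  endloop
 endfacet
 facet normal 0.148 0.941 -0.305
  outer loop
   vertex 5.3 3.6 1.2
   vertex 1.1 5.2 4.1
   vertex 5.5 4.8 5.0
  endloop
 endfacet
 facet normal 0.926 0.344 -0.157
  outer loop
   vertex 5.3 3.6 1.2
   vertex 5.5 4.8 5.0
   vertex 5.6 2.7 1.0
  endloop
 endfacet
 facet normal -0.081 0.819 -0.568
  outer loop
   vertex 5.3 3.6 1.2
   vertex 1.4 2.8 0.6
   vertex 1.1 5.2 4.1
  endloop
 endfacet
 facet normal 0.098 0.247 -0.964
  outer loop
   vertex 5.3 3.6 1.2
   vertex 5.6 2.7 1.0
   vertex 1.4 2.8 0.6
  endloop
 endfacet
 facet normal 0.777 -0.535 0.332
  outer loop
   vertex 5.1 1.8 1.1
   vertex 5.5 4.8 5.0
   vertex 2.8 1.0 5.2
  endloop
 endfacet
 facet normal 0.727 -0.624 0.286
  outer loop
   vertex 5.1 1.8 1.1
   vertex 2.8 1.0 5.2
   vertex 5.0 1.5 0.7
  endloop
 endfacet
 facet normal 0.857 -0.447 0.256
  outer loop
   vertex 5.1 1.8 1.1
   vertex 5.6 2.7 1.0
   vertex 5.5 4.8 5.0
  endloop
 endfacet
 facet normal 0.873 -0.470 0.134
  outer loop
   vertex 5.1 1.8 1.1
   vertex 5.0 1.5 0.7
   vertex 5.6 2.7 1.0
  endloop
 endfacet
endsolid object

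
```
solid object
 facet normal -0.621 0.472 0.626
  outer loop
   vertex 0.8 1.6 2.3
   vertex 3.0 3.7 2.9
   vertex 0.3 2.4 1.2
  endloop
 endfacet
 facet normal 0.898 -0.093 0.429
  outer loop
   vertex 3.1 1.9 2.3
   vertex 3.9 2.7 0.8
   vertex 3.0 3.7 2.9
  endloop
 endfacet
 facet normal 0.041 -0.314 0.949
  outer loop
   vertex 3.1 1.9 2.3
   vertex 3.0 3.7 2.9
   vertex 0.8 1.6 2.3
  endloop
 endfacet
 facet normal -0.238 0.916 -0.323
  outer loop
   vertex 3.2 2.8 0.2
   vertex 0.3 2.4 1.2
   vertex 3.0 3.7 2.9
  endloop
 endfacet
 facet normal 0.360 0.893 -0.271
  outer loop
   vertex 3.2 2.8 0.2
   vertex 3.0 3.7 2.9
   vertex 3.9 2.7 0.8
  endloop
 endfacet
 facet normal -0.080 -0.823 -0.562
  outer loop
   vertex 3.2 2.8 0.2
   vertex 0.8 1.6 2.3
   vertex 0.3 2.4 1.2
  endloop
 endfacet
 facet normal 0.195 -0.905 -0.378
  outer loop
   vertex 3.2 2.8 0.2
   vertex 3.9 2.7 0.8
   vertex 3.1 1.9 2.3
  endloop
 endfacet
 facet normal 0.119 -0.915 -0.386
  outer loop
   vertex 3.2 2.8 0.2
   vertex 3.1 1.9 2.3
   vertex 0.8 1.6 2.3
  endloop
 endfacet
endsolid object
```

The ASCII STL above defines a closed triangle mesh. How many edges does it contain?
12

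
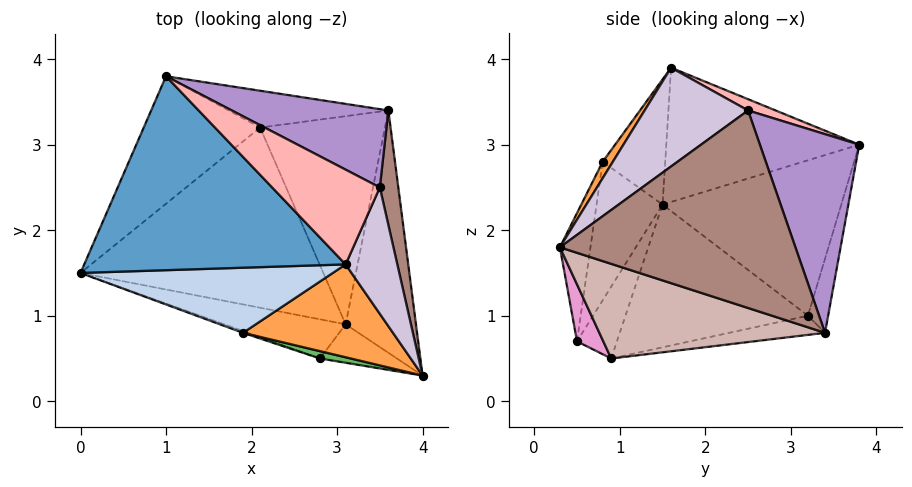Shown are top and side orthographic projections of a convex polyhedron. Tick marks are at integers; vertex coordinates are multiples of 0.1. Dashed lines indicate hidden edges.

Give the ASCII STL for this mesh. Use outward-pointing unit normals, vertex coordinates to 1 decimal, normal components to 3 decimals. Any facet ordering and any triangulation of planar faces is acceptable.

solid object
 facet normal -0.456 -0.072 0.887
  outer loop
   vertex 3.1 1.6 3.9
   vertex 1.0 3.8 3.0
   vertex 0.0 1.5 2.3
  endloop
 endfacet
 facet normal -0.387 -0.492 0.780
  outer loop
   vertex 1.9 0.8 2.8
   vertex 3.1 1.6 3.9
   vertex 0.0 1.5 2.3
  endloop
 endfacet
 facet normal 0.060 -0.837 0.544
  outer loop
   vertex 1.9 0.8 2.8
   vertex 4.0 0.3 1.8
   vertex 3.1 1.6 3.9
  endloop
 endfacet
 facet normal -0.343 -0.939 -0.013
  outer loop
   vertex 2.8 0.5 0.7
   vertex 1.9 0.8 2.8
   vertex 0.0 1.5 2.3
  endloop
 endfacet
 facet normal -0.209 -0.977 0.050
  outer loop
   vertex 2.8 0.5 0.7
   vertex 4.0 0.3 1.8
   vertex 1.9 0.8 2.8
  endloop
 endfacet
 facet normal -0.707 0.469 -0.530
  outer loop
   vertex 2.1 3.2 1.0
   vertex 0.0 1.5 2.3
   vertex 1.0 3.8 3.0
  endloop
 endfacet
 facet normal -0.171 0.914 -0.368
  outer loop
   vertex 2.1 3.2 1.0
   vertex 1.0 3.8 3.0
   vertex 3.6 3.4 0.8
  endloop
 endfacet
 facet normal 0.093 0.452 0.887
  outer loop
   vertex 3.5 2.5 3.4
   vertex 1.0 3.8 3.0
   vertex 3.1 1.6 3.9
  endloop
 endfacet
 facet normal 0.398 0.862 0.314
  outer loop
   vertex 3.5 2.5 3.4
   vertex 3.6 3.4 0.8
   vertex 1.0 3.8 3.0
  endloop
 endfacet
 facet normal 0.878 -0.135 0.460
  outer loop
   vertex 3.5 2.5 3.4
   vertex 3.1 1.6 3.9
   vertex 4.0 0.3 1.8
  endloop
 endfacet
 facet normal 0.983 0.157 0.092
  outer loop
   vertex 3.5 2.5 3.4
   vertex 4.0 0.3 1.8
   vertex 3.6 3.4 0.8
  endloop
 endfacet
 facet normal 0.799 -0.089 -0.594
  outer loop
   vertex 3.1 0.9 0.5
   vertex 3.6 3.4 0.8
   vertex 4.0 0.3 1.8
  endloop
 endfacet
 facet normal 0.454 -0.647 -0.613
  outer loop
   vertex 3.1 0.9 0.5
   vertex 4.0 0.3 1.8
   vertex 2.8 0.5 0.7
  endloop
 endfacet
 facet normal -0.150 0.147 -0.978
  outer loop
   vertex 3.1 0.9 0.5
   vertex 2.1 3.2 1.0
   vertex 3.6 3.4 0.8
  endloop
 endfacet
 facet normal -0.509 -0.048 -0.860
  outer loop
   vertex 3.1 0.9 0.5
   vertex 2.8 0.5 0.7
   vertex 0.0 1.5 2.3
  endloop
 endfacet
 facet normal -0.507 -0.033 -0.862
  outer loop
   vertex 3.1 0.9 0.5
   vertex 0.0 1.5 2.3
   vertex 2.1 3.2 1.0
  endloop
 endfacet
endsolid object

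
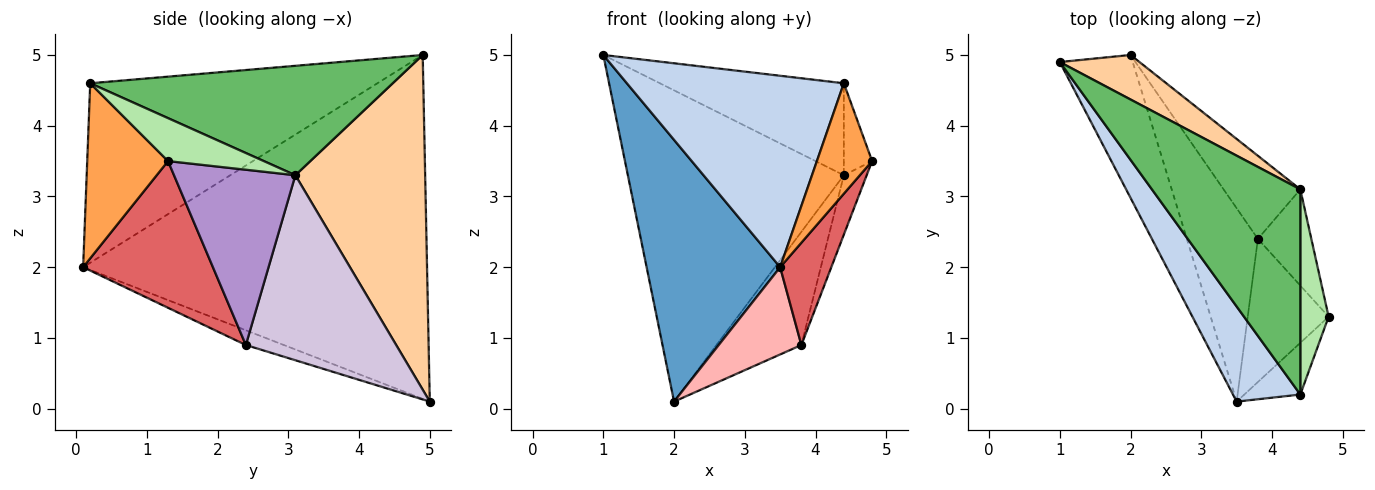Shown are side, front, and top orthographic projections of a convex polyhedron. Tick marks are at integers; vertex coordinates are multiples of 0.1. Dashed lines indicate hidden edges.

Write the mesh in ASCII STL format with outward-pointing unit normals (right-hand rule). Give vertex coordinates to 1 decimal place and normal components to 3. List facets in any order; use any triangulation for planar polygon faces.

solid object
 facet normal -0.914 -0.355 -0.194
  outer loop
   vertex 2.0 5.0 0.1
   vertex 3.5 0.1 2.0
   vertex 1.0 4.9 5.0
  endloop
 endfacet
 facet normal -0.764 -0.577 0.287
  outer loop
   vertex 4.4 0.2 4.6
   vertex 1.0 4.9 5.0
   vertex 3.5 0.1 2.0
  endloop
 endfacet
 facet normal 0.798 -0.546 -0.255
  outer loop
   vertex 4.4 0.2 4.6
   vertex 3.5 0.1 2.0
   vertex 4.8 1.3 3.5
  endloop
 endfacet
 facet normal 0.511 0.851 0.122
  outer loop
   vertex 4.4 3.1 3.3
   vertex 2.0 5.0 0.1
   vertex 1.0 4.9 5.0
  endloop
 endfacet
 facet normal 0.558 0.339 0.757
  outer loop
   vertex 4.4 3.1 3.3
   vertex 1.0 4.9 5.0
   vertex 4.4 0.2 4.6
  endloop
 endfacet
 facet normal 0.811 0.240 0.534
  outer loop
   vertex 4.4 3.1 3.3
   vertex 4.4 0.2 4.6
   vertex 4.8 1.3 3.5
  endloop
 endfacet
 facet normal 0.828 -0.326 -0.456
  outer loop
   vertex 3.8 2.4 0.9
   vertex 4.8 1.3 3.5
   vertex 3.5 0.1 2.0
  endloop
 endfacet
 facet normal -0.186 -0.404 -0.896
  outer loop
   vertex 3.8 2.4 0.9
   vertex 3.5 0.1 2.0
   vertex 2.0 5.0 0.1
  endloop
 endfacet
 facet normal 0.941 0.177 -0.287
  outer loop
   vertex 3.8 2.4 0.9
   vertex 4.4 3.1 3.3
   vertex 4.8 1.3 3.5
  endloop
 endfacet
 facet normal 0.819 0.462 -0.340
  outer loop
   vertex 3.8 2.4 0.9
   vertex 2.0 5.0 0.1
   vertex 4.4 3.1 3.3
  endloop
 endfacet
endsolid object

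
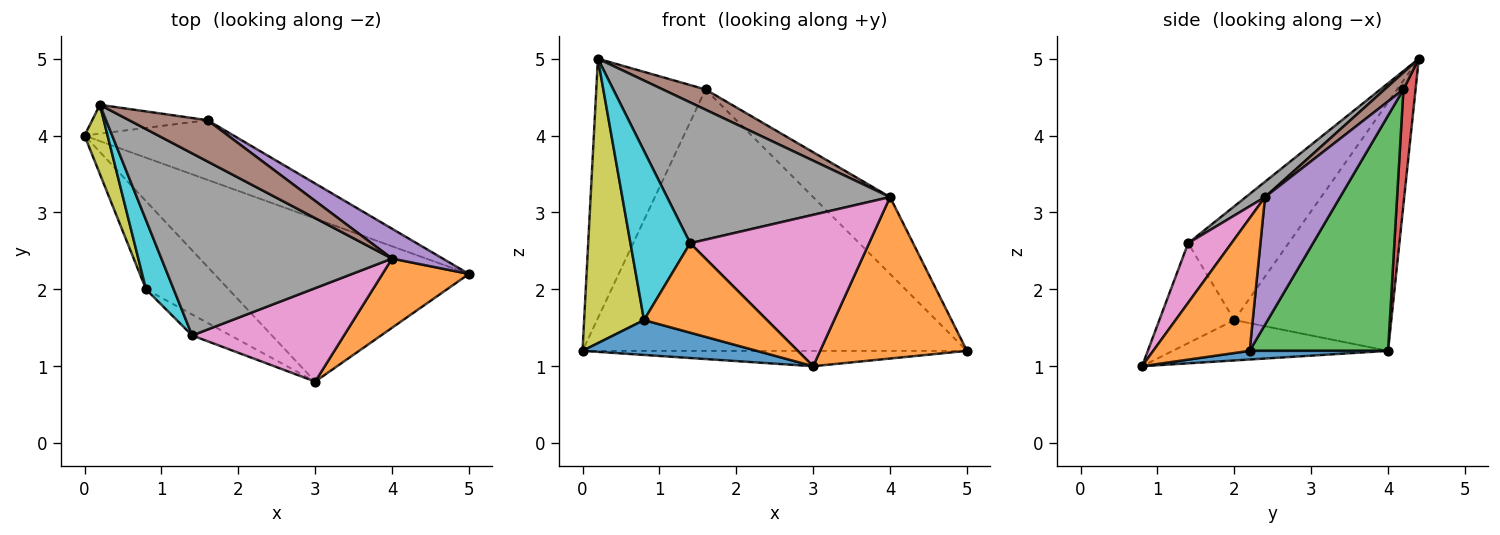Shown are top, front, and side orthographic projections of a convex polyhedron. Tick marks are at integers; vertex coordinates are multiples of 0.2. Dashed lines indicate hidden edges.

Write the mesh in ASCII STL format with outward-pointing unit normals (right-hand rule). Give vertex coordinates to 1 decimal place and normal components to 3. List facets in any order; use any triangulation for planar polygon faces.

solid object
 facet normal 0.034 0.094 -0.995
  outer loop
   vertex 3.0 0.8 1.0
   vertex 0.0 4.0 1.2
   vertex 5.0 2.2 1.2
  endloop
 endfacet
 facet normal 0.517 -0.787 0.337
  outer loop
   vertex 4.0 2.4 3.2
   vertex 3.0 0.8 1.0
   vertex 5.0 2.2 1.2
  endloop
 endfacet
 facet normal 0.331 0.920 -0.210
  outer loop
   vertex 1.6 4.2 4.6
   vertex 5.0 2.2 1.2
   vertex 0.0 4.0 1.2
  endloop
 endfacet
 facet normal 0.110 0.988 -0.110
  outer loop
   vertex 1.6 4.2 4.6
   vertex 0.0 4.0 1.2
   vertex 0.2 4.4 5.0
  endloop
 endfacet
 facet normal 0.673 0.689 0.268
  outer loop
   vertex 1.6 4.2 4.6
   vertex 4.0 2.4 3.2
   vertex 5.0 2.2 1.2
  endloop
 endfacet
 facet normal 0.190 -0.432 0.882
  outer loop
   vertex 1.6 4.2 4.6
   vertex 0.2 4.4 5.0
   vertex 4.0 2.4 3.2
  endloop
 endfacet
 facet normal 0.202 -0.833 0.514
  outer loop
   vertex 1.4 1.4 2.6
   vertex 3.0 0.8 1.0
   vertex 4.0 2.4 3.2
  endloop
 endfacet
 facet normal 0.053 -0.611 0.790
  outer loop
   vertex 1.4 1.4 2.6
   vertex 4.0 2.4 3.2
   vertex 0.2 4.4 5.0
  endloop
 endfacet
 facet normal -0.931 -0.355 0.086
  outer loop
   vertex 0.8 2.0 1.6
   vertex 0.2 4.4 5.0
   vertex 0.0 4.0 1.2
  endloop
 endfacet
 facet normal -0.841 -0.500 0.205
  outer loop
   vertex 0.8 2.0 1.6
   vertex 1.4 1.4 2.6
   vertex 0.2 4.4 5.0
  endloop
 endfacet
 facet normal -0.414 -0.335 -0.847
  outer loop
   vertex 0.8 2.0 1.6
   vertex 0.0 4.0 1.2
   vertex 3.0 0.8 1.0
  endloop
 endfacet
 facet normal -0.510 -0.837 -0.196
  outer loop
   vertex 0.8 2.0 1.6
   vertex 3.0 0.8 1.0
   vertex 1.4 1.4 2.6
  endloop
 endfacet
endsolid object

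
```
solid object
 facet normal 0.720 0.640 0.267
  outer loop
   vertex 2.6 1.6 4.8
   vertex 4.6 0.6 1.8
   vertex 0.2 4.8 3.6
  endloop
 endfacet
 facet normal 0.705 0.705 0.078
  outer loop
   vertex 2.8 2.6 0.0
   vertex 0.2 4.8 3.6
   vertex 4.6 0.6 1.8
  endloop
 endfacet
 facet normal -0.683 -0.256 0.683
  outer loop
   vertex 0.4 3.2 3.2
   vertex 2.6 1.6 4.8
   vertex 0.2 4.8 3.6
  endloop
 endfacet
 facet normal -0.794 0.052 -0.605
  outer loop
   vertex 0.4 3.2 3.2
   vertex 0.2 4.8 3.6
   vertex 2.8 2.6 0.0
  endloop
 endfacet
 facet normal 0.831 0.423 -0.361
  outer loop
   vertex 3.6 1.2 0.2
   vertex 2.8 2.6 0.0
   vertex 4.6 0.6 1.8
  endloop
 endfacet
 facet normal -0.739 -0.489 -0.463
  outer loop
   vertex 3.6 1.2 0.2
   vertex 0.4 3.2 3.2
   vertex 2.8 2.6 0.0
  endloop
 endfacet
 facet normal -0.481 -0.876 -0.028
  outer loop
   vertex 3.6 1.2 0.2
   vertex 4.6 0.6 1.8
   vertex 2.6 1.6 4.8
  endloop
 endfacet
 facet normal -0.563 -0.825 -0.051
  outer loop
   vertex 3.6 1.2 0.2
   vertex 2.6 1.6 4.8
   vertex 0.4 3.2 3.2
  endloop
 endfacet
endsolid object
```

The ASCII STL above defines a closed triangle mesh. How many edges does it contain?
12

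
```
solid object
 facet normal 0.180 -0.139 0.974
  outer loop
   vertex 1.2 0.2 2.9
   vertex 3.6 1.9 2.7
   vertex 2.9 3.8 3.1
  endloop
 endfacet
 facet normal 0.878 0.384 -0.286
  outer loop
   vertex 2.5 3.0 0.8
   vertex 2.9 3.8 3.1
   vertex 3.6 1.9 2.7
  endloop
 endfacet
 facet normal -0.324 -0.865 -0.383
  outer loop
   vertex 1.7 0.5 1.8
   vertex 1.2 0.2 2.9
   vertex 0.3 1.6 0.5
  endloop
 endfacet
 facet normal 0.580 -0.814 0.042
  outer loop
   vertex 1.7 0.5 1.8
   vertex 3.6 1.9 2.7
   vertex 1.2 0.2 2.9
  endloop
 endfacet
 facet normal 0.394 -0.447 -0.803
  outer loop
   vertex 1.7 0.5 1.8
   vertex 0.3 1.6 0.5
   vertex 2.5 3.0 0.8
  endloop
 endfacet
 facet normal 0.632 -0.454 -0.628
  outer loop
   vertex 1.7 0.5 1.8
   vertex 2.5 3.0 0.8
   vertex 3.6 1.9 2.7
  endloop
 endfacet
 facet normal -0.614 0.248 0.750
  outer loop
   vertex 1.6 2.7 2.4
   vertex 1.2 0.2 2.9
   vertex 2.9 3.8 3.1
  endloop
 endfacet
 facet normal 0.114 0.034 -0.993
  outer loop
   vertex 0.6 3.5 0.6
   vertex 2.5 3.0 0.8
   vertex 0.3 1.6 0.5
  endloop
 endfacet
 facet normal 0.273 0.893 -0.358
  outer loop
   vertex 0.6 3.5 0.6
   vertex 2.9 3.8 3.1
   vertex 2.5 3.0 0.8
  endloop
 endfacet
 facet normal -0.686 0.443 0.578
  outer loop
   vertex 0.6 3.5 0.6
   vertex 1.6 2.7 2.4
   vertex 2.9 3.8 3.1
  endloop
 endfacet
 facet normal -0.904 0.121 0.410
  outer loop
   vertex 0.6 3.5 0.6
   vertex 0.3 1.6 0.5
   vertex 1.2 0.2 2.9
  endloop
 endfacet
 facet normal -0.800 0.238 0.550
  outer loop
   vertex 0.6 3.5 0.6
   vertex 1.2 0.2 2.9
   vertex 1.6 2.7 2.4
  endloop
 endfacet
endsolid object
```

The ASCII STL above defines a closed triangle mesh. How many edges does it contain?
18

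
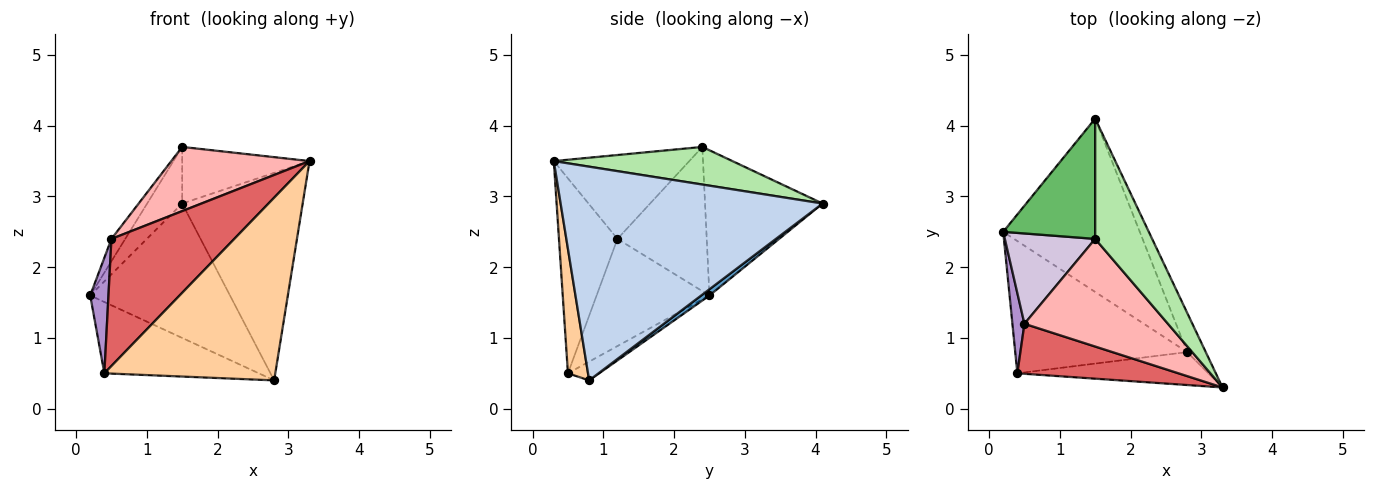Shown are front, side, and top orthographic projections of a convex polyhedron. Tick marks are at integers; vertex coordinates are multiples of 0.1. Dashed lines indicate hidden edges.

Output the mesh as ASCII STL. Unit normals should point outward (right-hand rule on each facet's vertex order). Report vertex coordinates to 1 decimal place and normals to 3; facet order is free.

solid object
 facet normal 0.036 0.612 -0.790
  outer loop
   vertex 2.8 0.8 0.4
   vertex 0.2 2.5 1.6
   vertex 1.5 4.1 2.9
  endloop
 endfacet
 facet normal 0.906 0.417 -0.079
  outer loop
   vertex 2.8 0.8 0.4
   vertex 1.5 4.1 2.9
   vertex 3.3 0.3 3.5
  endloop
 endfacet
 facet normal -0.096 0.472 -0.876
  outer loop
   vertex 0.4 0.5 0.5
   vertex 0.2 2.5 1.6
   vertex 2.8 0.8 0.4
  endloop
 endfacet
 facet normal 0.115 -0.978 -0.176
  outer loop
   vertex 0.4 0.5 0.5
   vertex 2.8 0.8 0.4
   vertex 3.3 0.3 3.5
  endloop
 endfacet
 facet normal -0.819 0.244 0.519
  outer loop
   vertex 1.5 2.4 3.7
   vertex 1.5 4.1 2.9
   vertex 0.2 2.5 1.6
  endloop
 endfacet
 facet normal 0.513 0.366 0.777
  outer loop
   vertex 1.5 2.4 3.7
   vertex 3.3 0.3 3.5
   vertex 1.5 4.1 2.9
  endloop
 endfacet
 facet normal -0.405 -0.851 0.335
  outer loop
   vertex 0.5 1.2 2.4
   vertex 0.4 0.5 0.5
   vertex 3.3 0.3 3.5
  endloop
 endfacet
 facet normal -0.449 -0.458 0.768
  outer loop
   vertex 0.5 1.2 2.4
   vertex 3.3 0.3 3.5
   vertex 1.5 2.4 3.7
  endloop
 endfacet
 facet normal -0.981 -0.159 0.110
  outer loop
   vertex 0.5 1.2 2.4
   vertex 0.2 2.5 1.6
   vertex 0.4 0.5 0.5
  endloop
 endfacet
 facet normal -0.840 0.130 0.526
  outer loop
   vertex 0.5 1.2 2.4
   vertex 1.5 2.4 3.7
   vertex 0.2 2.5 1.6
  endloop
 endfacet
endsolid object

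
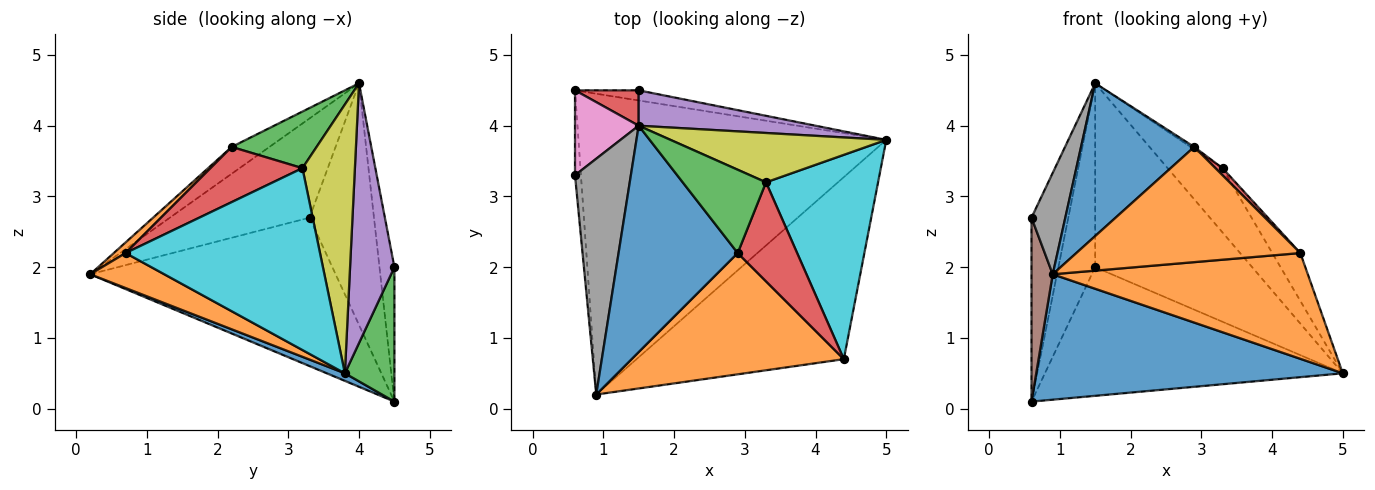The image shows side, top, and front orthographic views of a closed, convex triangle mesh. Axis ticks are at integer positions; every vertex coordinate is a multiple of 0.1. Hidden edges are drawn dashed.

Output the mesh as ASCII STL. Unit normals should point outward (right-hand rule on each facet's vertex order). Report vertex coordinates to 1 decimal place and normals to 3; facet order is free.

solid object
 facet normal 0.023 -0.385 -0.923
  outer loop
   vertex 0.9 0.2 1.9
   vertex 0.6 4.5 0.1
   vertex 5.0 3.8 0.5
  endloop
 endfacet
 facet normal 0.144 -0.497 -0.856
  outer loop
   vertex 4.4 0.7 2.2
   vertex 0.9 0.2 1.9
   vertex 5.0 3.8 0.5
  endloop
 endfacet
 facet normal 0.164 0.983 -0.077
  outer loop
   vertex 1.5 4.5 2.0
   vertex 5.0 3.8 0.5
   vertex 0.6 4.5 0.1
  endloop
 endfacet
 facet normal -0.370 0.912 0.175
  outer loop
   vertex 1.5 4.5 2.0
   vertex 0.6 4.5 0.1
   vertex 1.5 4.0 4.6
  endloop
 endfacet
 facet normal 0.267 0.946 0.182
  outer loop
   vertex 1.5 4.5 2.0
   vertex 1.5 4.0 4.6
   vertex 5.0 3.8 0.5
  endloop
 endfacet
 facet normal -0.995 -0.086 -0.040
  outer loop
   vertex 0.6 3.3 2.7
   vertex 0.6 4.5 0.1
   vertex 0.9 0.2 1.9
  endloop
 endfacet
 facet normal -0.847 0.483 0.223
  outer loop
   vertex 0.6 3.3 2.7
   vertex 1.5 4.0 4.6
   vertex 0.6 4.5 0.1
  endloop
 endfacet
 facet normal -0.853 -0.206 0.480
  outer loop
   vertex 0.6 3.3 2.7
   vertex 0.9 0.2 1.9
   vertex 1.5 4.0 4.6
  endloop
 endfacet
 facet normal 0.604 0.632 0.485
  outer loop
   vertex 3.3 3.2 3.4
   vertex 5.0 3.8 0.5
   vertex 1.5 4.0 4.6
  endloop
 endfacet
 facet normal 0.845 0.122 0.521
  outer loop
   vertex 3.3 3.2 3.4
   vertex 4.4 0.7 2.2
   vertex 5.0 3.8 0.5
  endloop
 endfacet
 facet normal -0.183 -0.550 0.815
  outer loop
   vertex 2.9 2.2 3.7
   vertex 1.5 4.0 4.6
   vertex 0.9 0.2 1.9
  endloop
 endfacet
 facet normal 0.036 -0.688 0.725
  outer loop
   vertex 2.9 2.2 3.7
   vertex 0.9 0.2 1.9
   vertex 4.4 0.7 2.2
  endloop
 endfacet
 facet normal 0.562 0.023 0.827
  outer loop
   vertex 2.9 2.2 3.7
   vertex 3.3 3.2 3.4
   vertex 1.5 4.0 4.6
  endloop
 endfacet
 facet normal 0.680 -0.052 0.732
  outer loop
   vertex 2.9 2.2 3.7
   vertex 4.4 0.7 2.2
   vertex 3.3 3.2 3.4
  endloop
 endfacet
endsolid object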